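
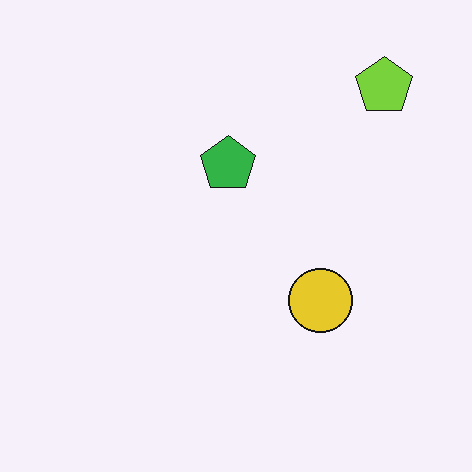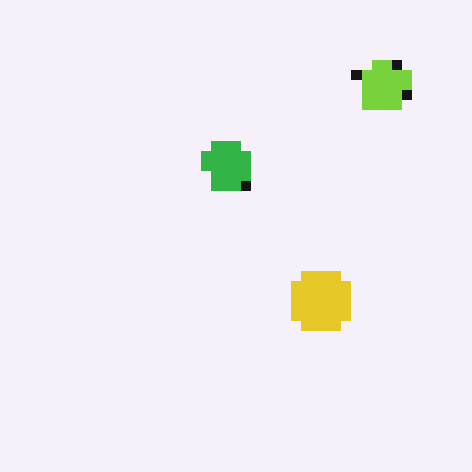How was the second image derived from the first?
Coarsely pixelated.

Shapes are reduced to large square blocks; fine edges and outlines are lost — a downscale-then-upscale (mosaic) effect.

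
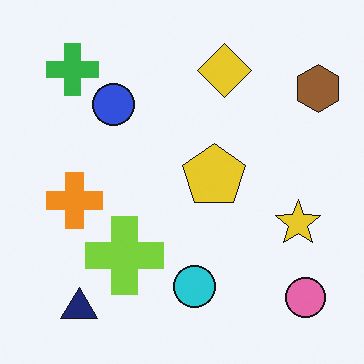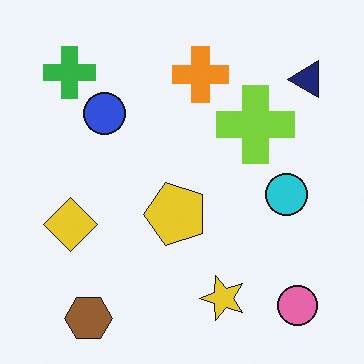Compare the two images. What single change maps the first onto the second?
Transposed (reflected across the top-left ↔ bottom-right diagonal).

Shapes have swapped their row and column positions — what was in the top-right is now in the bottom-left — a diagonal reflection.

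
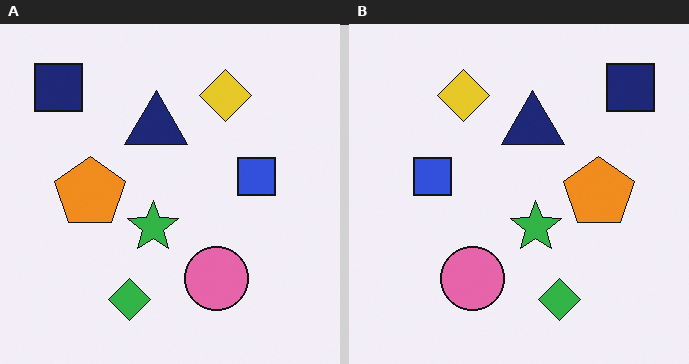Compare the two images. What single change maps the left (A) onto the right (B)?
The right (B) image is the left (A) flipped horizontally (left ↔ right).

The navy square is in the top-left of the left (A) image and the top-right of the right (B) — shapes on opposite sides of the vertical midline have swapped in a mirror flip.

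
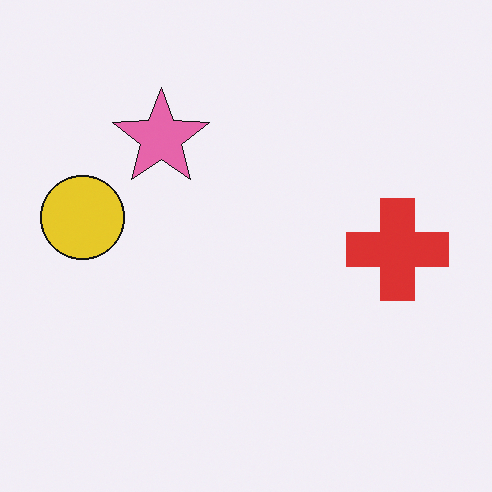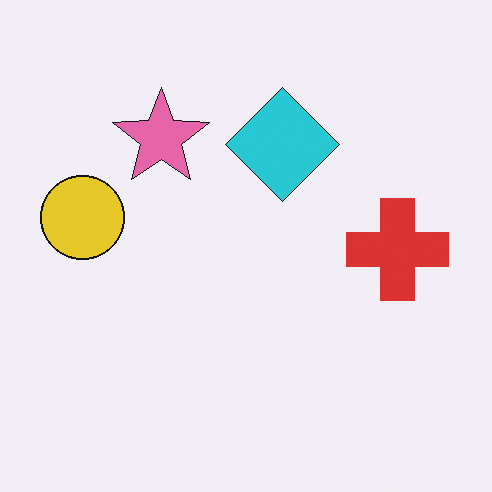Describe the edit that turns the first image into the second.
The second image is the first overlaid with an additional cyan diamond.

A cyan diamond appears in the second image that is absent from the first.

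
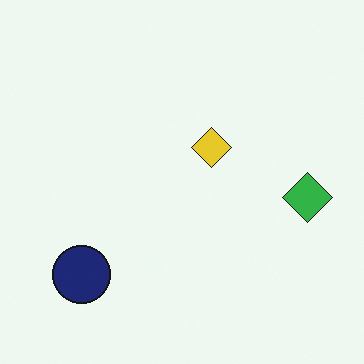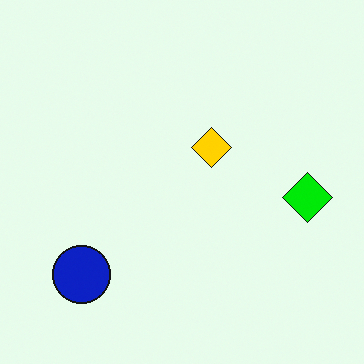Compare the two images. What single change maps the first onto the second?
The image was heavily oversaturated.

All colors are more vivid — a global saturation change.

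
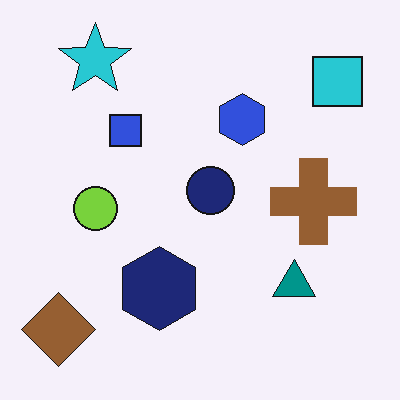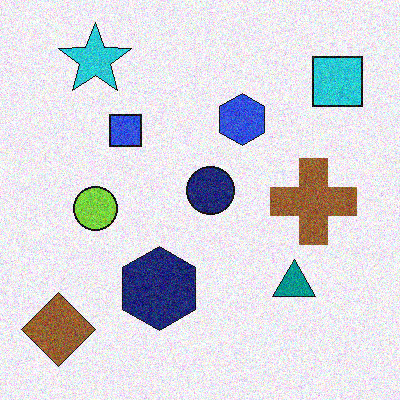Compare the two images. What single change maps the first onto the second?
The second image is the first degraded with visible gaussian noise.

Random speckle covers the whole image, including the flat background.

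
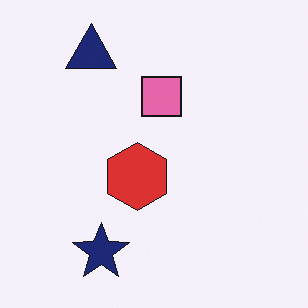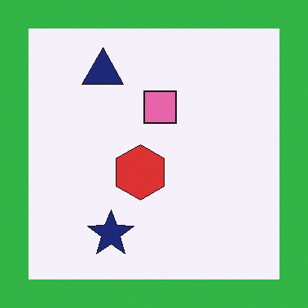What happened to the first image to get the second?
Framed with a green border.

A solid green frame runs around the edge of the second image, with the content slightly shrunk inside it.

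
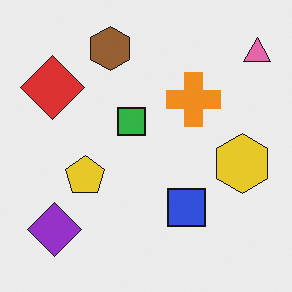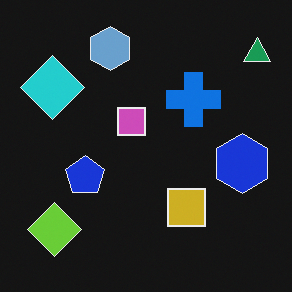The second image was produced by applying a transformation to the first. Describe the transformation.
Color-inverted (negative).

The light background has become dark and every shape's color is its complement — a photographic negative.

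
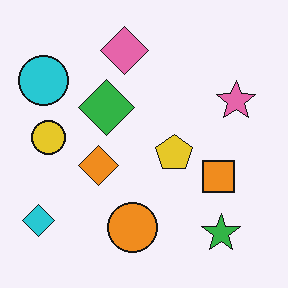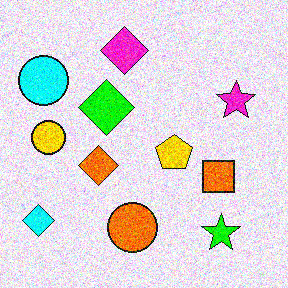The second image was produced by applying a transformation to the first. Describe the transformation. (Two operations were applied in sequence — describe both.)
The image was made much more vivid (saturation change), then degraded with heavy additive noise.

All colors are more vivid — a global saturation change. Random speckle covers the whole image, including the flat background.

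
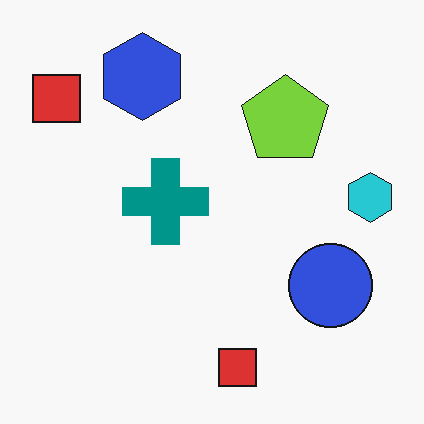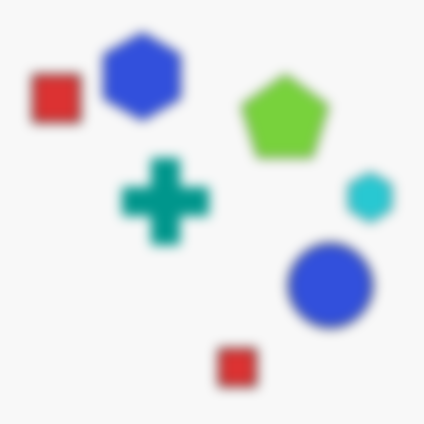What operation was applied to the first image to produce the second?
The image was strongly gaussian-blurred.

Shape edges and outlines are uniformly softened across the whole image.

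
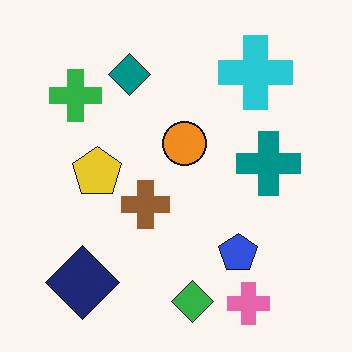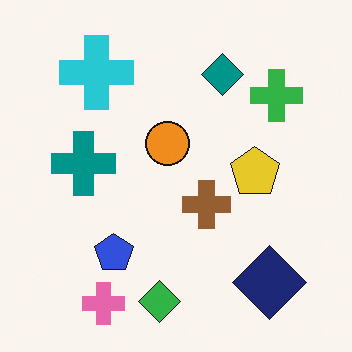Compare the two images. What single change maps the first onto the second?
The image was flipped horizontally (left ↔ right).

The green cross is in the top-left of the first image and the top-right of the second — shapes on opposite sides of the vertical midline have swapped in a mirror flip.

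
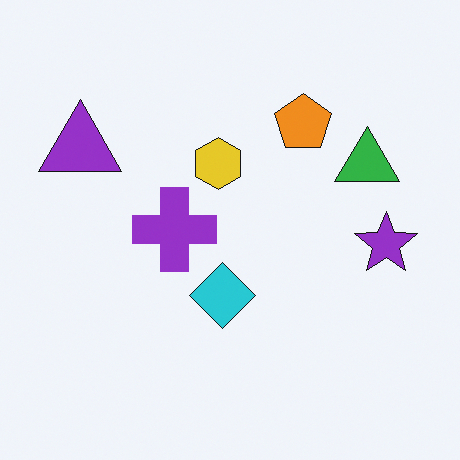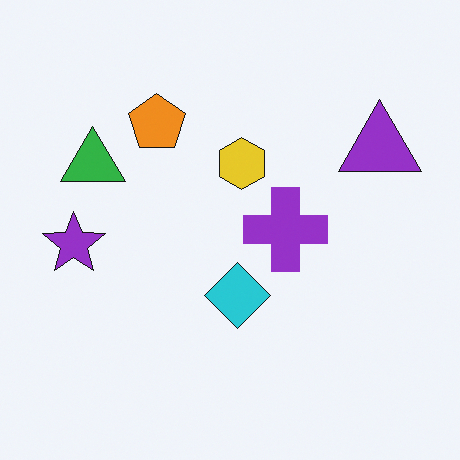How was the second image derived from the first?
The second image is the first flipped horizontally (left ↔ right).

The purple star is in the right of the first image and the left of the second — shapes on opposite sides of the vertical midline have swapped in a mirror flip.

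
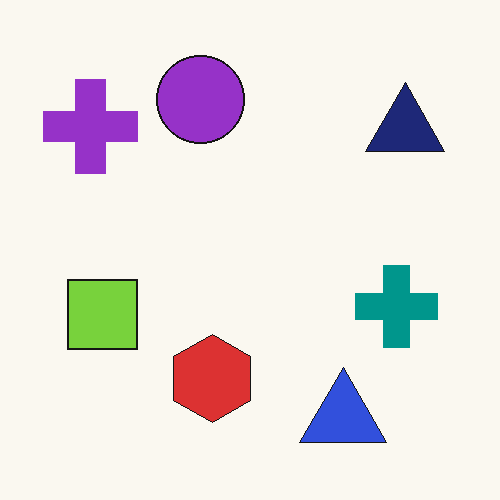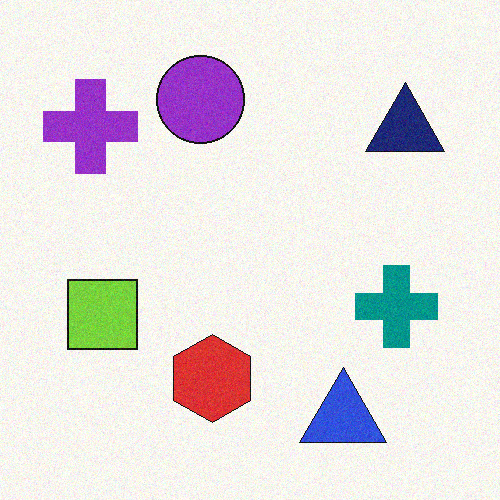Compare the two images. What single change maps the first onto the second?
The second image is the first degraded with subtle gaussian noise.

Random speckle covers the whole image, including the flat background.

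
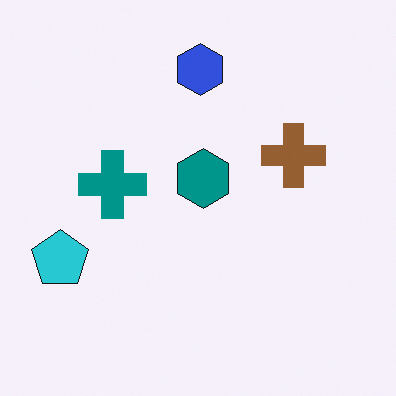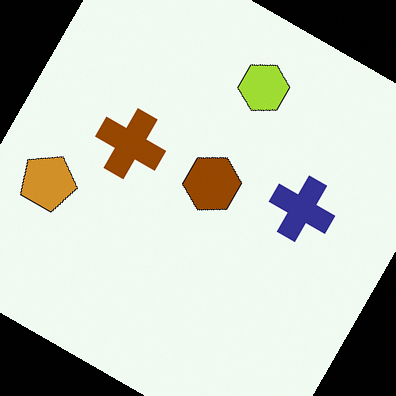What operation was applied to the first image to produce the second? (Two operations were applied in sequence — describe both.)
Hue-shifted through roughly half the color wheel, then rotated clockwise by a moderate amount.

Every shape's color has rotated by the same amount around the hue wheel — a uniform hue shift. Every shape is tilted by the same angle and the image corners show triangular fill wedges — a whole-image rotation by a non-right angle.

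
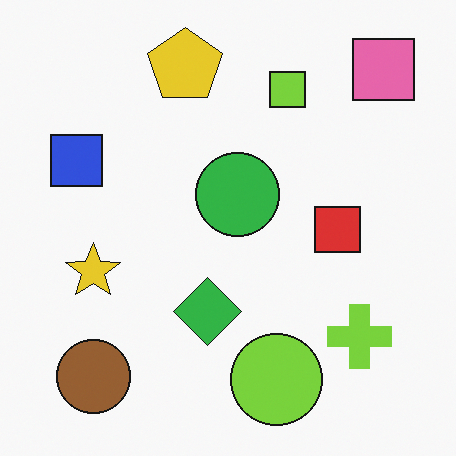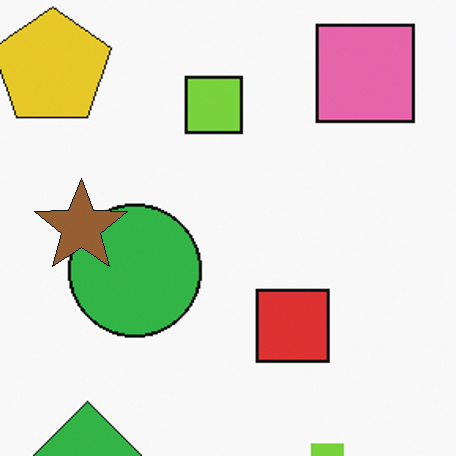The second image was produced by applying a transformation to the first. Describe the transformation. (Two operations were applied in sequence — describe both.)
This is the original image cropped slightly and scaled back up, then overlaid with an additional brown star.

The visible shapes are larger and the field of view is narrower; shapes near the original edges may be partly or wholly outside the frame — a crop-and-rescale. A brown star appears in the second image that is absent from the first.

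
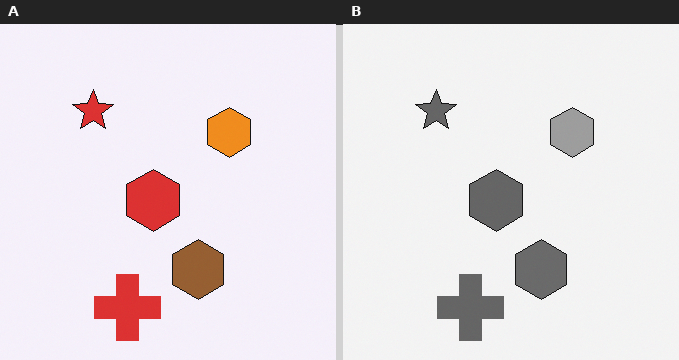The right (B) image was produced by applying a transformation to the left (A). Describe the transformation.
The transformation is: converted to grayscale.

All color is removed — every shape is now a shade of grey.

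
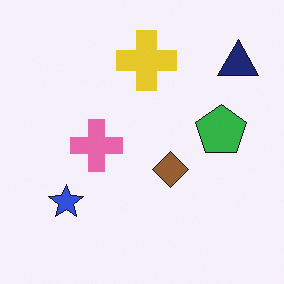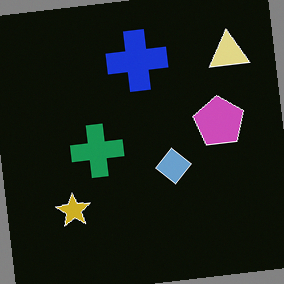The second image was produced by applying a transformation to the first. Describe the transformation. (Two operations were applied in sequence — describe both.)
It was color-inverted (negative), then rotated counter-clockwise by a few degrees.

The light background has become dark and every shape's color is its complement — a photographic negative. Every shape is tilted by the same angle and the image corners show triangular fill wedges — a whole-image rotation by a non-right angle.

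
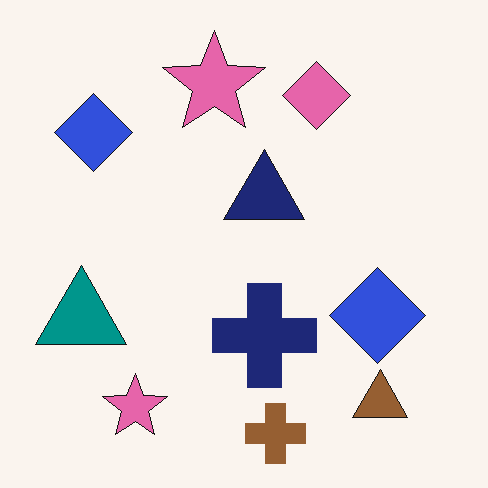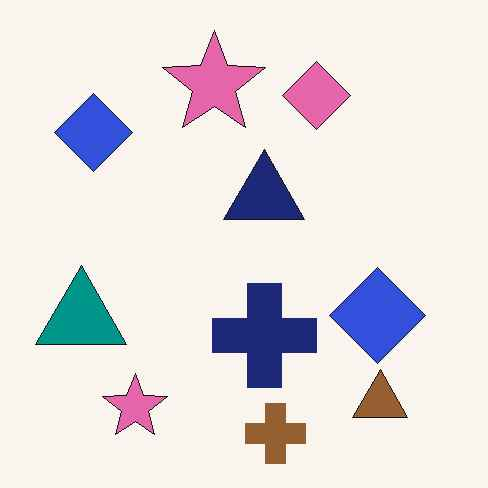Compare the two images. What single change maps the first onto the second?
The image was given moderate JPEG compression.

Blocky 8×8 compression artifacts appear around shape edges and the flat background shows ringing — characteristic JPEG degradation.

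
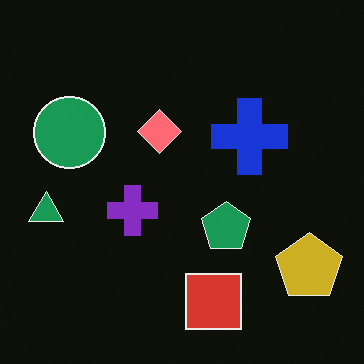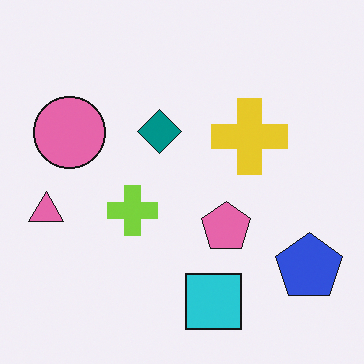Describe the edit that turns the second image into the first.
The transformation is: color-inverted (negative).

The light background has become dark and every shape's color is its complement — a photographic negative.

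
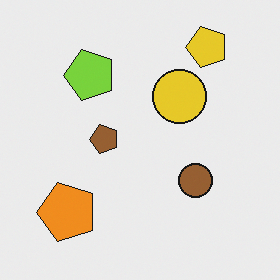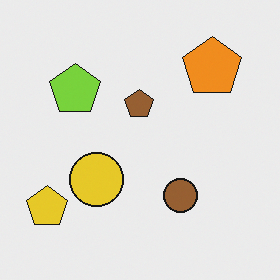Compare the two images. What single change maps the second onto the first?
Transposed (reflected across the top-left ↔ bottom-right diagonal).

Shapes have swapped their row and column positions — what was in the top-right is now in the bottom-left — a diagonal reflection.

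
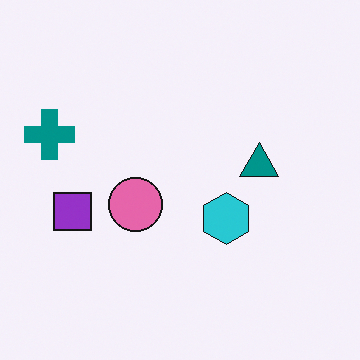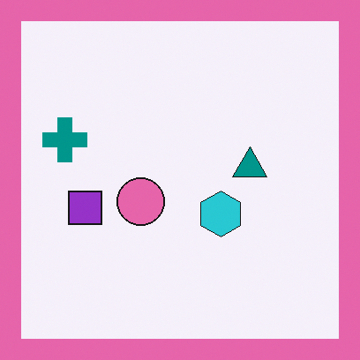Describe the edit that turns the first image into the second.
Framed with a pink border.

A solid pink frame runs around the edge of the second image, with the content slightly shrunk inside it.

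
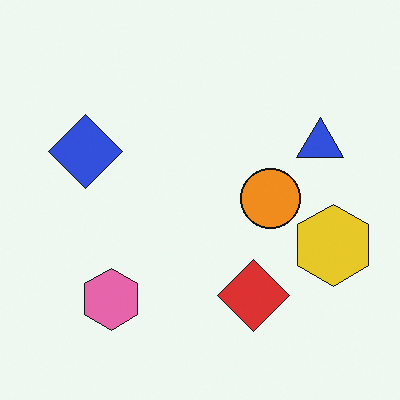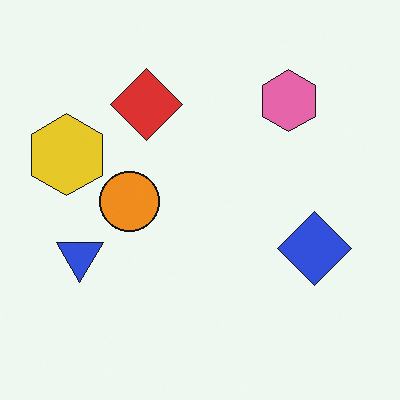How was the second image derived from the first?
It was rotated 180°.

The yellow hexagon sits in the right of the first image and the left of the second — consistent with a whole-image 180° rotation.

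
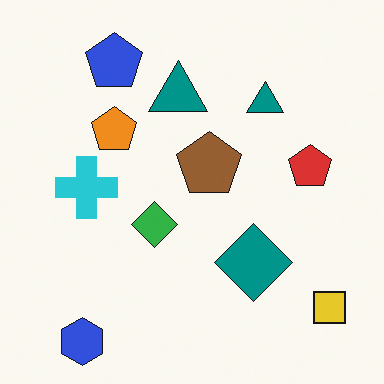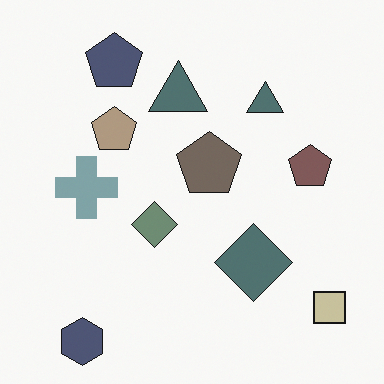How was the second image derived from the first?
This is the original image made much more muted (saturation change).

All colors are more muted and greyish — a global saturation change.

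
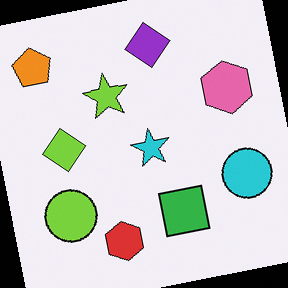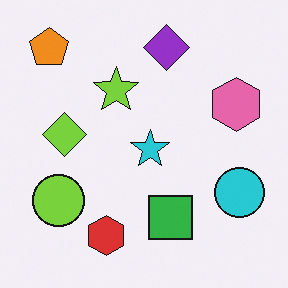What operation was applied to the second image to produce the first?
Rotated counter-clockwise by a slight angle.

Every shape is tilted by the same angle and the image corners show triangular fill wedges — a whole-image rotation by a non-right angle.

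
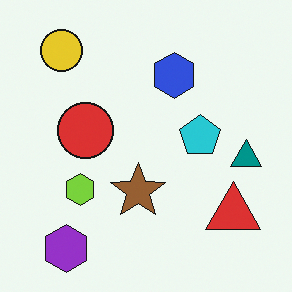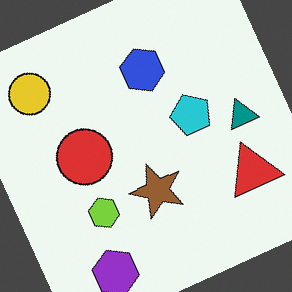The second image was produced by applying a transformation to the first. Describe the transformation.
The second image is the first rotated counter-clockwise by a moderate amount.

Every shape is tilted by the same angle and the image corners show triangular fill wedges — a whole-image rotation by a non-right angle.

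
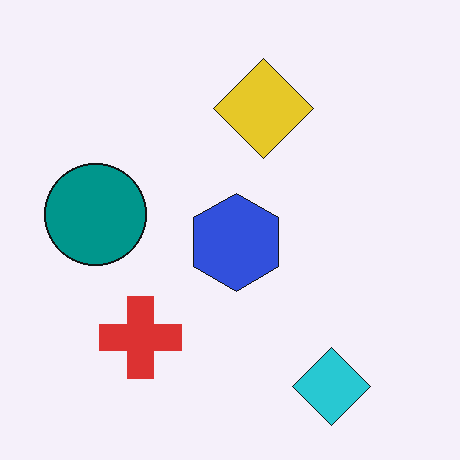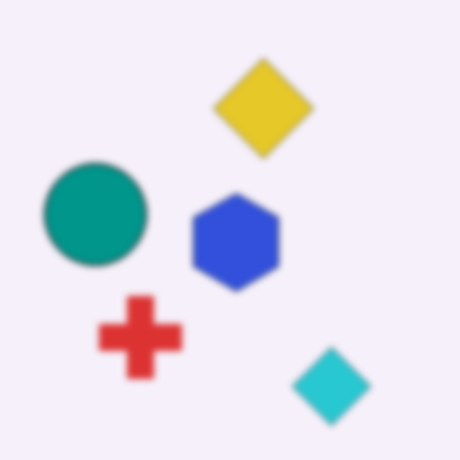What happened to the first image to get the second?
This is the original image noticeably gaussian-blurred.

Shape edges and outlines are uniformly softened across the whole image.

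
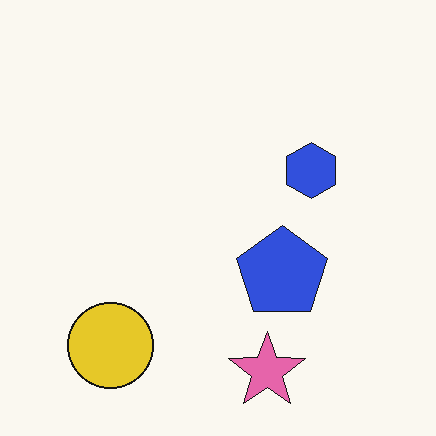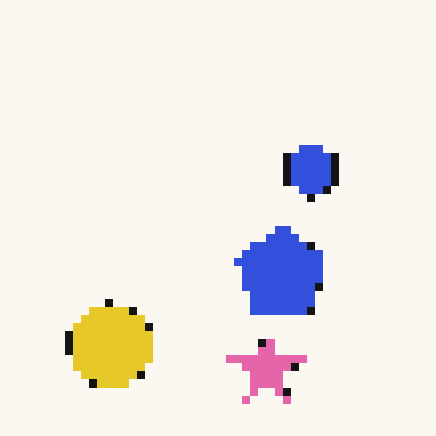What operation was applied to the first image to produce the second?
The transformation is: pixelated into visible square blocks.

Shapes are reduced to large square blocks; fine edges and outlines are lost — a downscale-then-upscale (mosaic) effect.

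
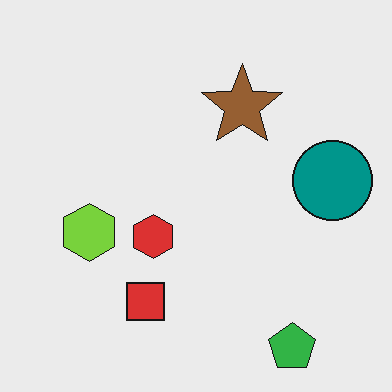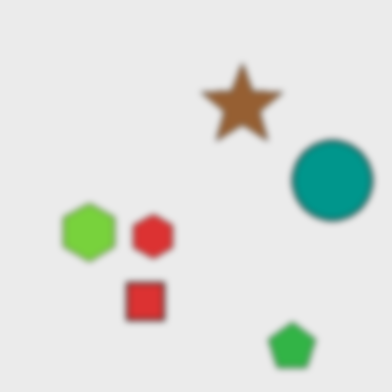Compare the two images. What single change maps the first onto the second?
This is the original image noticeably gaussian-blurred.

Shape edges and outlines are uniformly softened across the whole image.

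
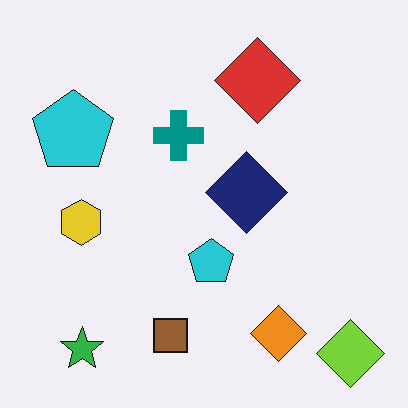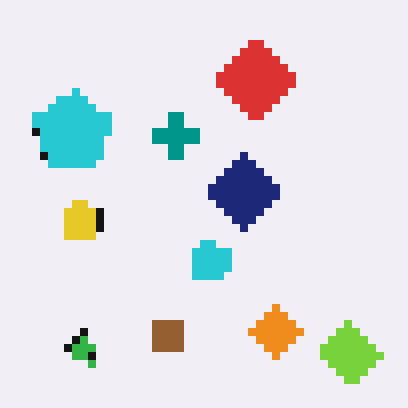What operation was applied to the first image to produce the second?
The image was moderately pixelated.

Shapes are reduced to large square blocks; fine edges and outlines are lost — a downscale-then-upscale (mosaic) effect.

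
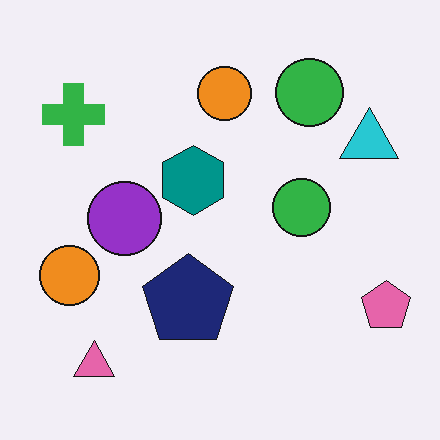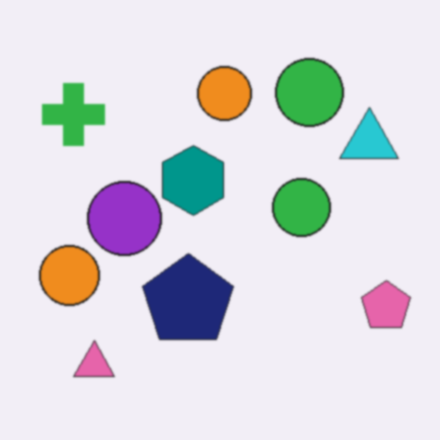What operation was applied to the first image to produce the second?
It was given a subtle gaussian blur.

Shape edges and outlines are uniformly softened across the whole image.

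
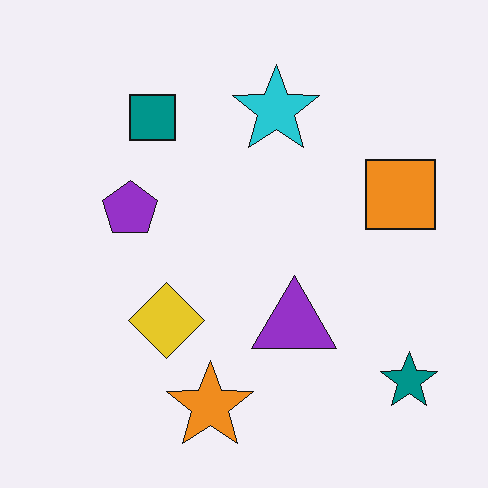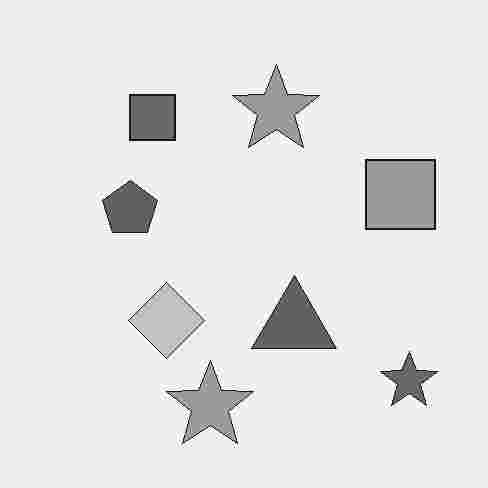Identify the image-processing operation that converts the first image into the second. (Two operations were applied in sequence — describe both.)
Converted to grayscale, then degraded with heavy JPEG compression.

All color is removed — every shape is now a shade of grey. Blocky 8×8 compression artifacts appear around shape edges and the flat background shows ringing — characteristic JPEG degradation.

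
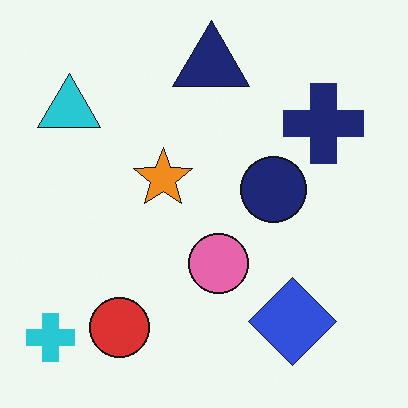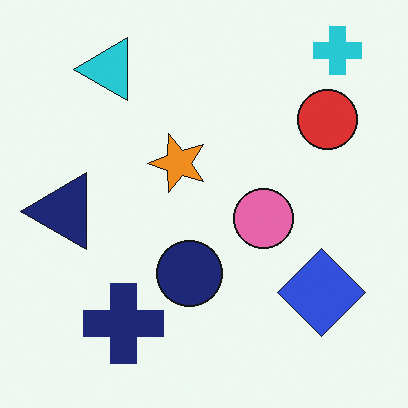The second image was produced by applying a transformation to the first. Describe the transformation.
The second image is the first transposed (reflected across the top-left ↔ bottom-right diagonal).

Shapes have swapped their row and column positions — what was in the top-right is now in the bottom-left — a diagonal reflection.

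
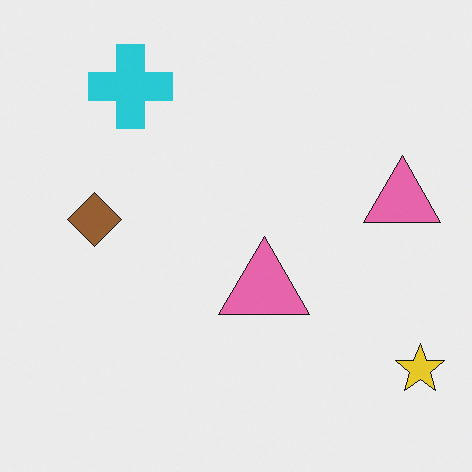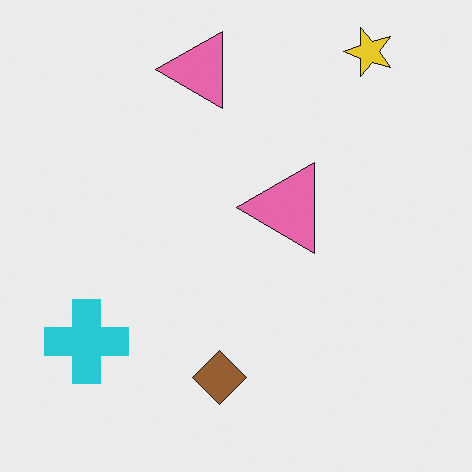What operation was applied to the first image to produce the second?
It was rotated 90° counter-clockwise.

The yellow star sits in the bottom-right of the first image and the top-right of the second — consistent with a whole-image 90° counter-clockwise rotation.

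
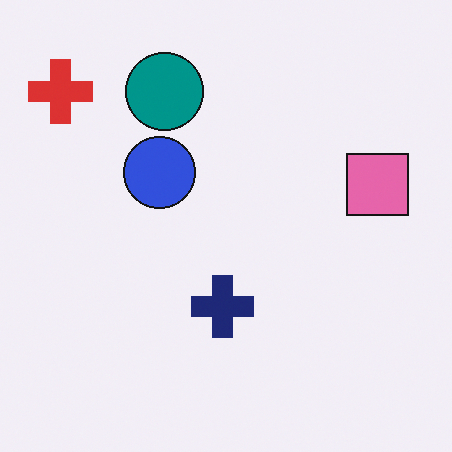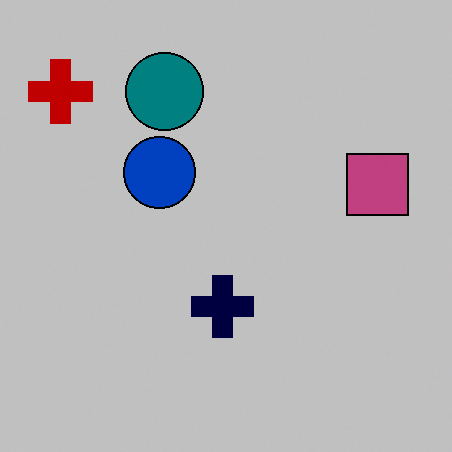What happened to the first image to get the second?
The image was aggressively posterized.

Each flat color has snapped to a coarser quantized level — most visibly, the near-white background has dropped to a flat grey.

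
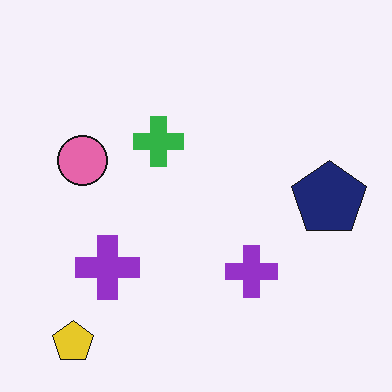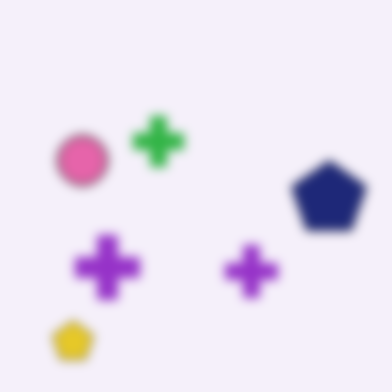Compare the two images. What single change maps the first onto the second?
The transformation is: strongly gaussian-blurred.

Shape edges and outlines are uniformly softened across the whole image.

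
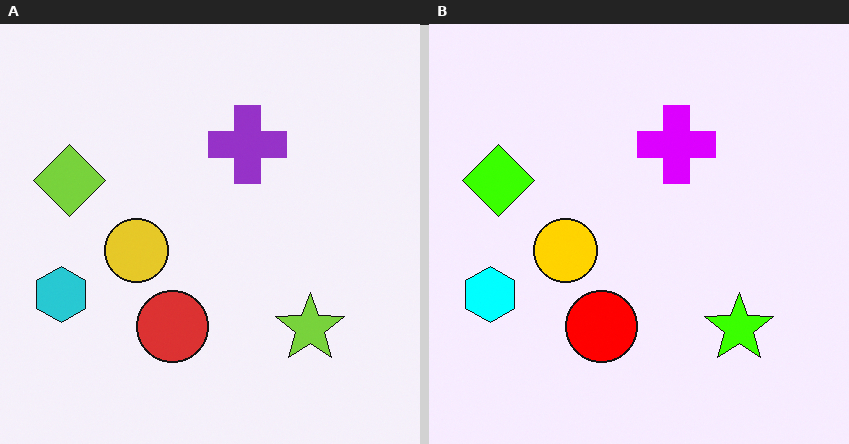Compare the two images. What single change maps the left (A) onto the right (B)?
The transformation is: made much more vivid (saturation change).

All colors are more vivid — a global saturation change.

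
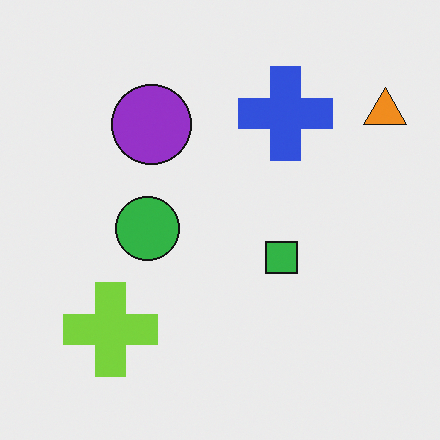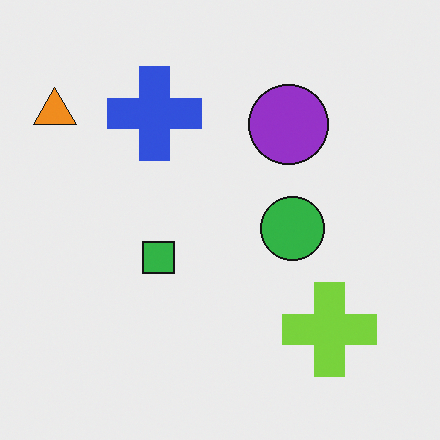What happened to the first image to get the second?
This is the original image flipped horizontally (left ↔ right).

The orange triangle is in the top-right of the first image and the top-left of the second — shapes on opposite sides of the vertical midline have swapped in a mirror flip.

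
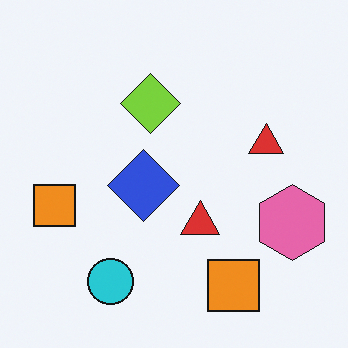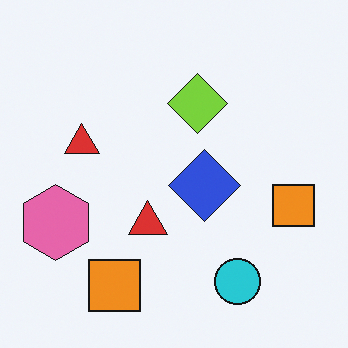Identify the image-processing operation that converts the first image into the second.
The image was flipped horizontally (left ↔ right).

The pink hexagon is in the right of the first image and the left of the second — shapes on opposite sides of the vertical midline have swapped in a mirror flip.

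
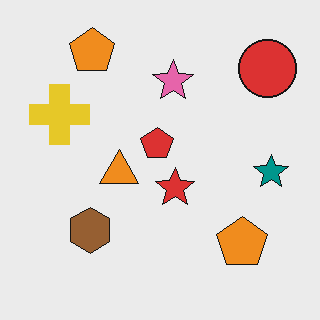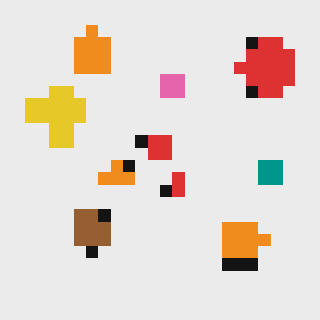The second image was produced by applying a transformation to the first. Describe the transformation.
Heavily pixelated into large blocks.

Shapes are reduced to large square blocks; fine edges and outlines are lost — a downscale-then-upscale (mosaic) effect.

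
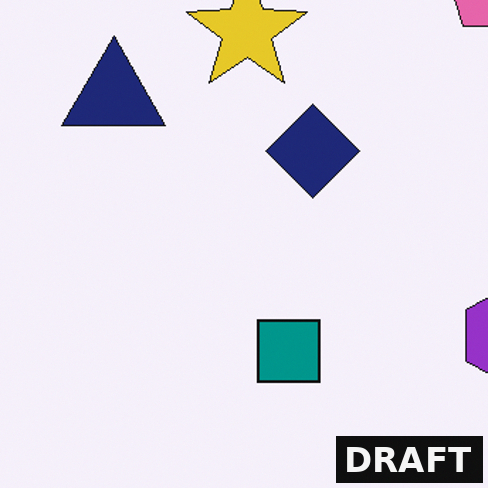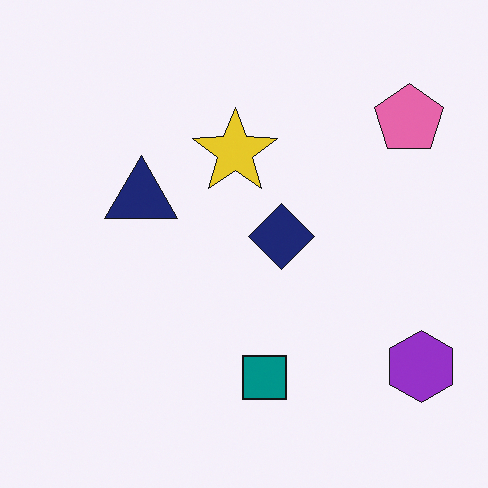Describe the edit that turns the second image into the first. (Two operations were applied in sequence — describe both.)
This is the original image cropped slightly and scaled back up, then watermarked with the text "DRAFT" in the lower-right corner.

The visible shapes are larger and the field of view is narrower; shapes near the original edges may be partly or wholly outside the frame — a crop-and-rescale. A dark label reading "DRAFT" appears in the lower-right corner.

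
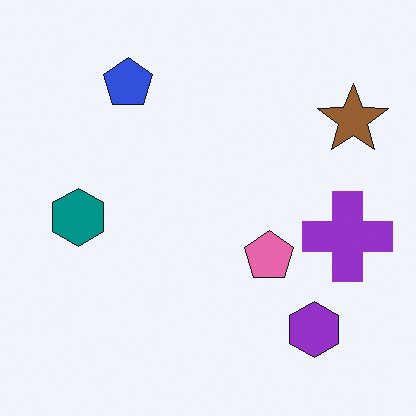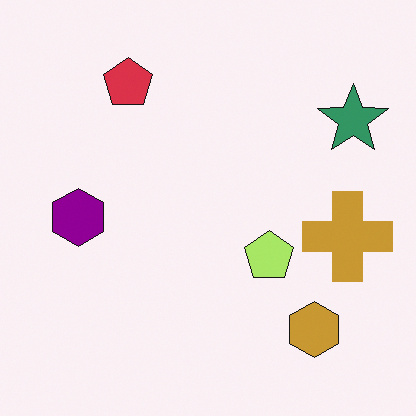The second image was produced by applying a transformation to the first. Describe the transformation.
The transformation is: hue-shifted through roughly a third of the color wheel.

Every shape's color has rotated by the same amount around the hue wheel — a uniform hue shift.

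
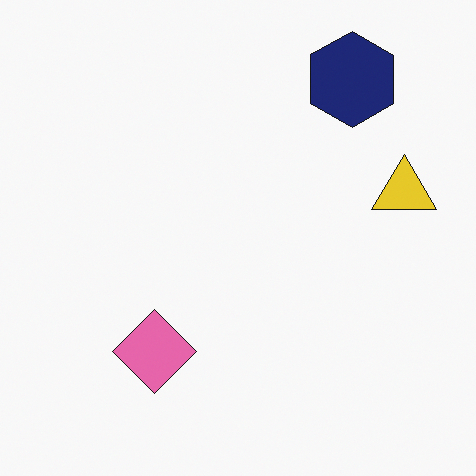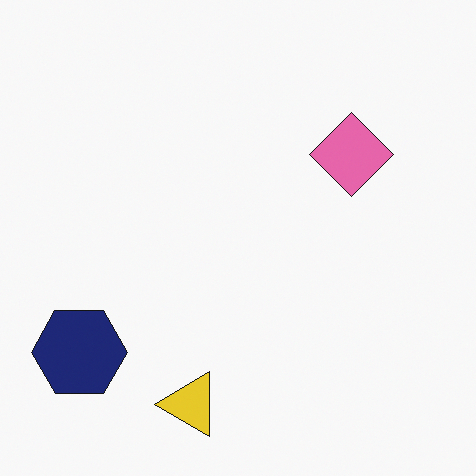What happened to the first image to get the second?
The image was transposed (reflected across the top-left ↔ bottom-right diagonal).

Shapes have swapped their row and column positions — what was in the top-right is now in the bottom-left — a diagonal reflection.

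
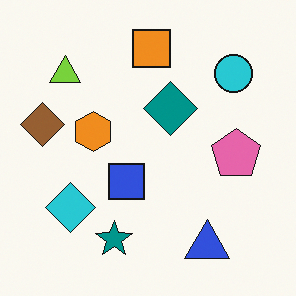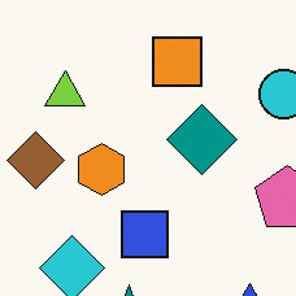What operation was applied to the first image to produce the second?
This is the original image cropped to a modestly smaller region and rescaled.

The visible shapes are larger and the field of view is narrower; shapes near the original edges may be partly or wholly outside the frame — a crop-and-rescale.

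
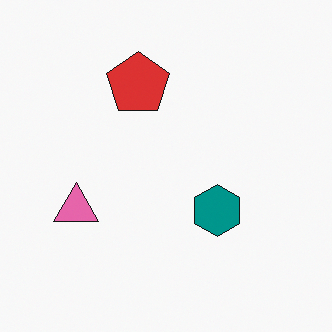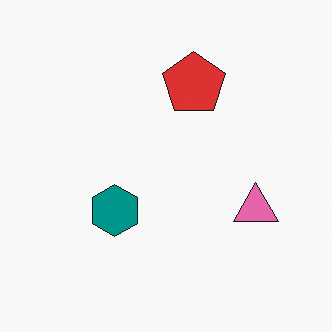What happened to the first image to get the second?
The image was flipped horizontally (left ↔ right).

The pink triangle is in the left of the first image and the right of the second — shapes on opposite sides of the vertical midline have swapped in a mirror flip.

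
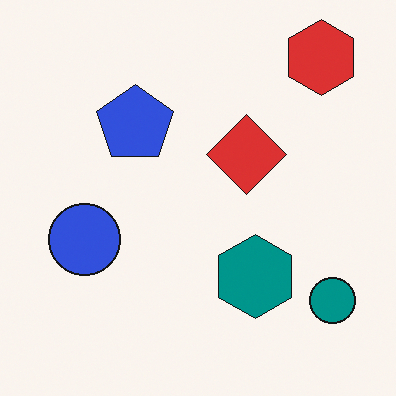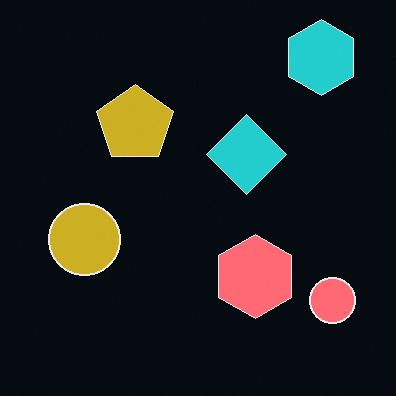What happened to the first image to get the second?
Color-inverted (negative).

The light background has become dark and every shape's color is its complement — a photographic negative.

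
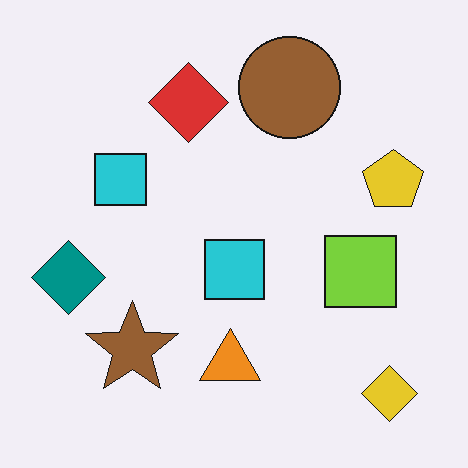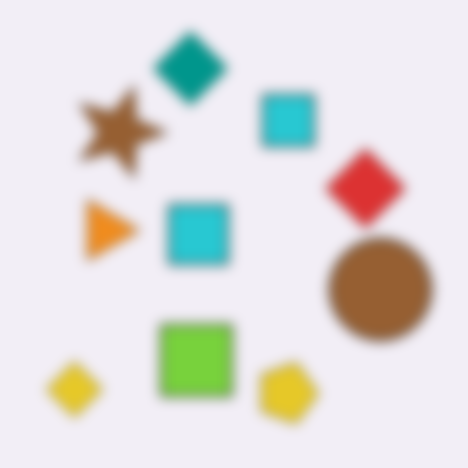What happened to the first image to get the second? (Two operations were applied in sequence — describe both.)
The image was rotated 90° clockwise, then strongly gaussian-blurred.

The yellow diamond sits in the bottom-right of the first image and the bottom-left of the second — consistent with a whole-image 90° clockwise rotation. Shape edges and outlines are uniformly softened across the whole image.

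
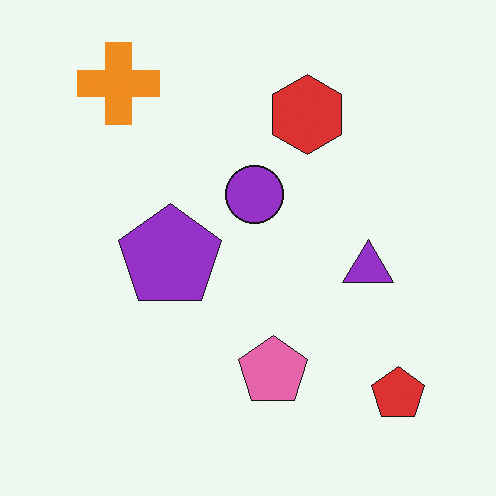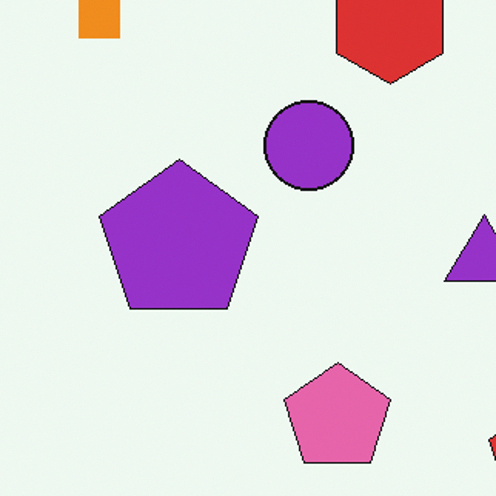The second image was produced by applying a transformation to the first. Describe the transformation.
The transformation is: cropped to a modestly smaller region and rescaled.

The visible shapes are larger and the field of view is narrower; shapes near the original edges may be partly or wholly outside the frame — a crop-and-rescale.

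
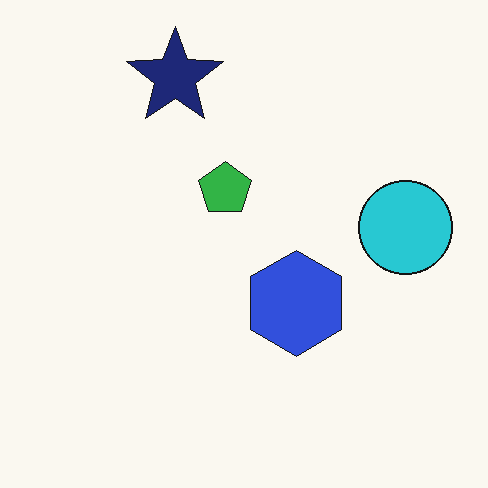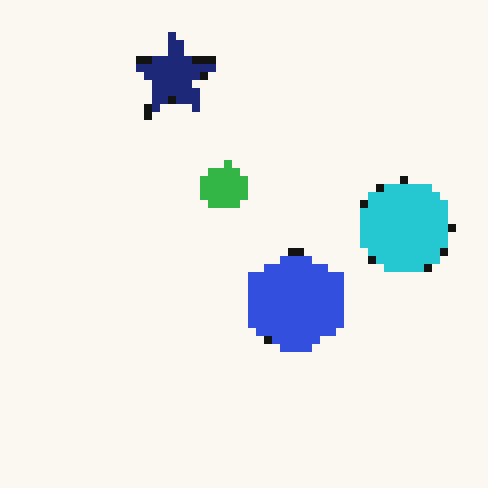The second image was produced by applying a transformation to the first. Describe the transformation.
The transformation is: moderately pixelated.

Shapes are reduced to large square blocks; fine edges and outlines are lost — a downscale-then-upscale (mosaic) effect.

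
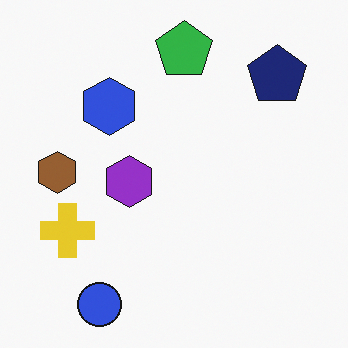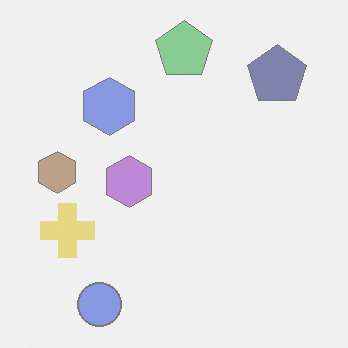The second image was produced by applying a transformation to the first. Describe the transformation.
This is the original image washed out (contrast reduced).

Tones are pushed toward mid-grey across the whole image — a global contrast change.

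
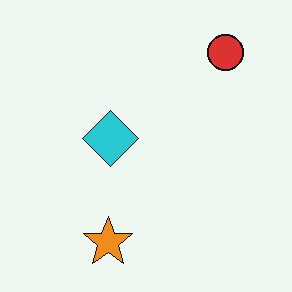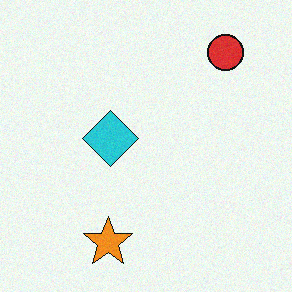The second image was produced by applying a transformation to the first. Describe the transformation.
The second image is the first degraded with a light layer of grain.

Random speckle covers the whole image, including the flat background.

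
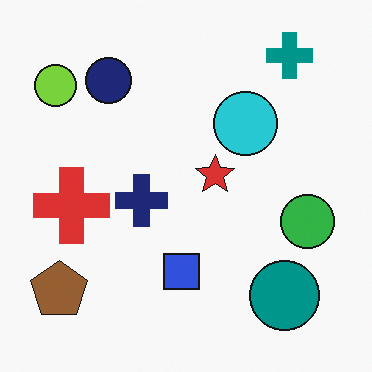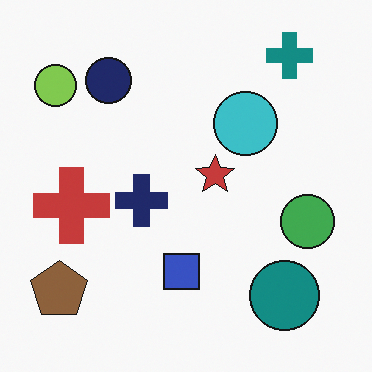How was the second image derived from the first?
Slightly desaturated.

All colors are more muted and greyish — a global saturation change.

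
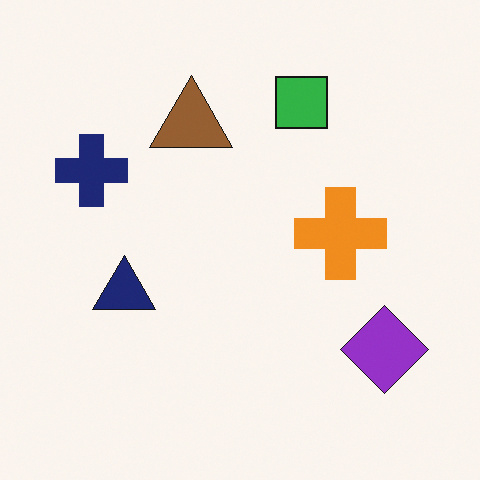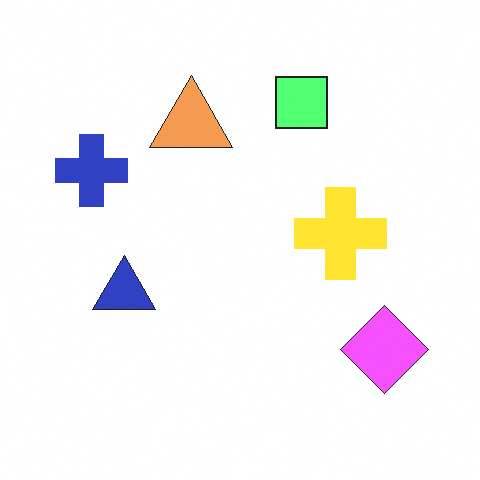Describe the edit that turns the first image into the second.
It was noticeably brightened.

Every pixel — background and shapes alike — is uniformly brightened.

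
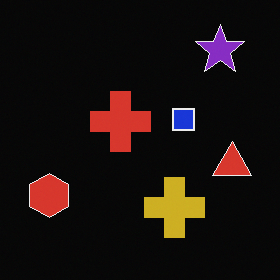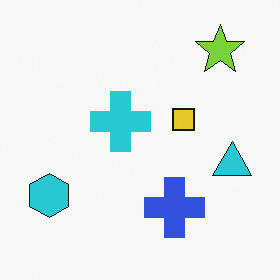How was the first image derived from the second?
The first image is the second color-inverted (negative).

The light background has become dark and every shape's color is its complement — a photographic negative.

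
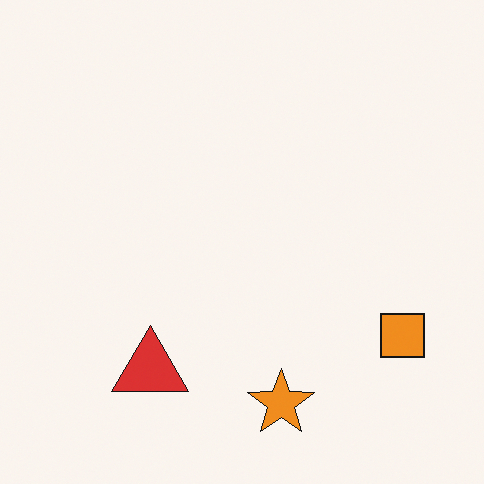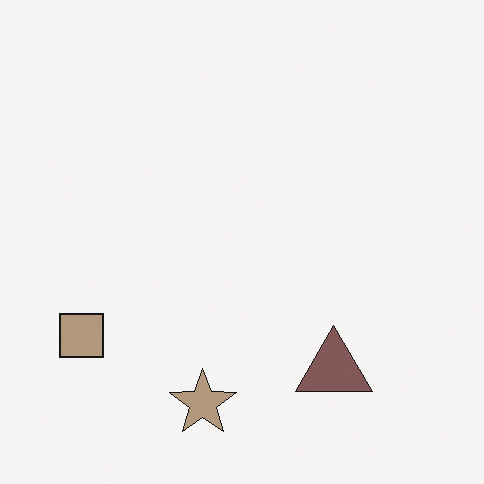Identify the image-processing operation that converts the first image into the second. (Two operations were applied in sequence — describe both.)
The image was flipped horizontally (left ↔ right), then heavily desaturated.

The orange square is in the bottom-right of the first image and the bottom-left of the second — shapes on opposite sides of the vertical midline have swapped in a mirror flip. All colors are more muted and greyish — a global saturation change.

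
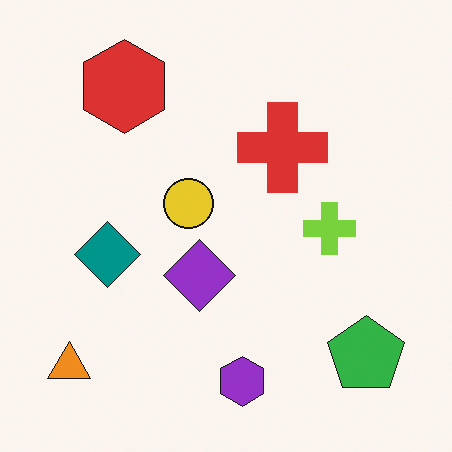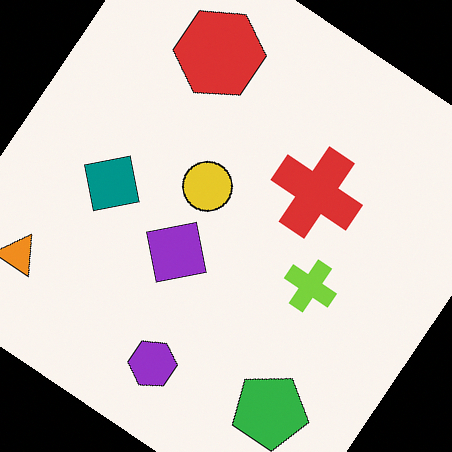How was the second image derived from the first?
This is the original image rotated clockwise by a large amount — several tens of degrees.

Every shape is tilted by the same angle and the image corners show triangular fill wedges — a whole-image rotation by a non-right angle.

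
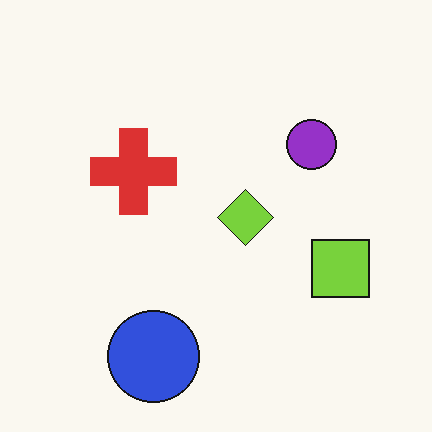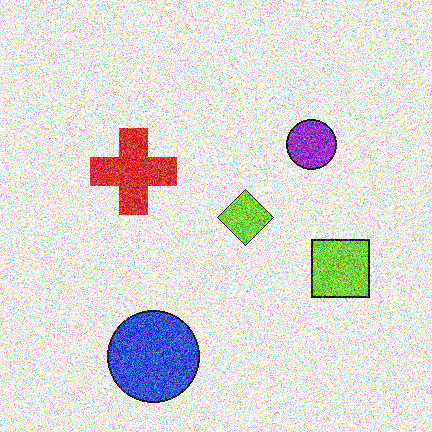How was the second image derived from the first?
It was degraded with a thick layer of grain.

Random speckle covers the whole image, including the flat background.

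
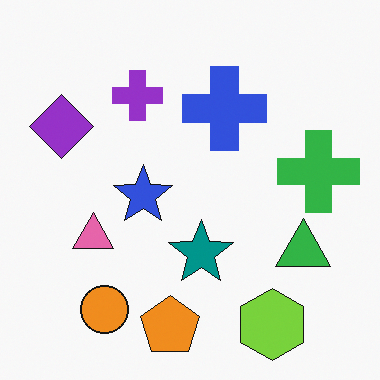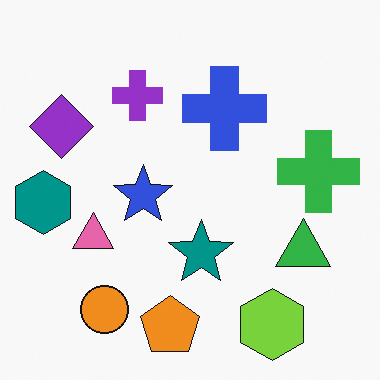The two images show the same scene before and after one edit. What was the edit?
This is the original image overlaid with an additional teal hexagon.

A teal hexagon appears in the second image that is absent from the first.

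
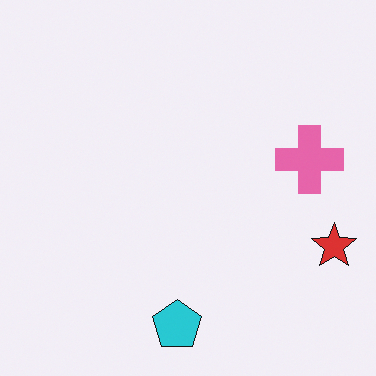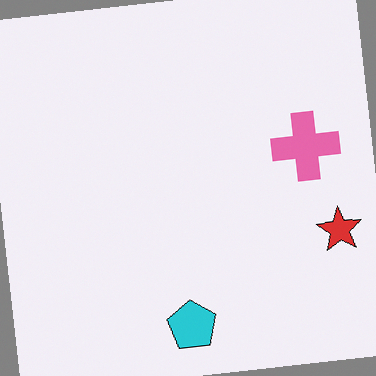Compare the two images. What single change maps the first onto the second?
The second image is the first rotated counter-clockwise by a slight angle.

Every shape is tilted by the same angle and the image corners show triangular fill wedges — a whole-image rotation by a non-right angle.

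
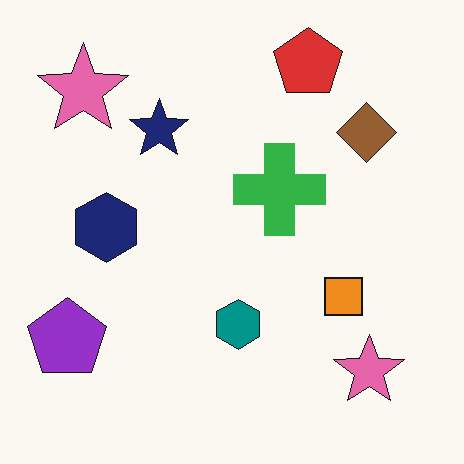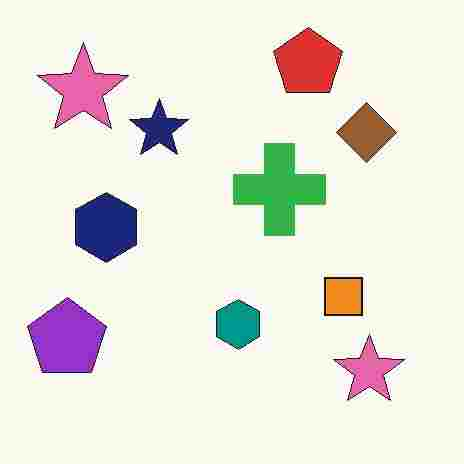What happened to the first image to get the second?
The transformation is: heavily JPEG-compressed with obvious blocking artifacts.

Blocky 8×8 compression artifacts appear around shape edges and the flat background shows ringing — characteristic JPEG degradation.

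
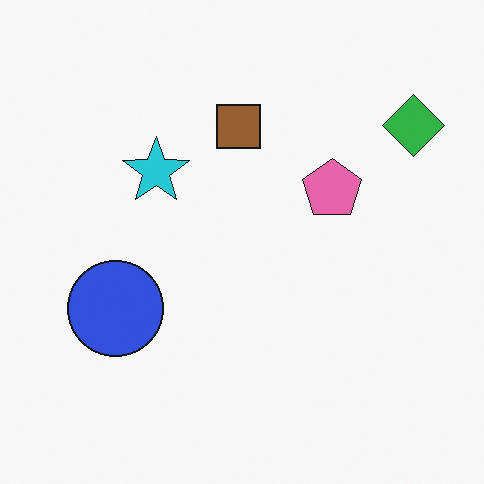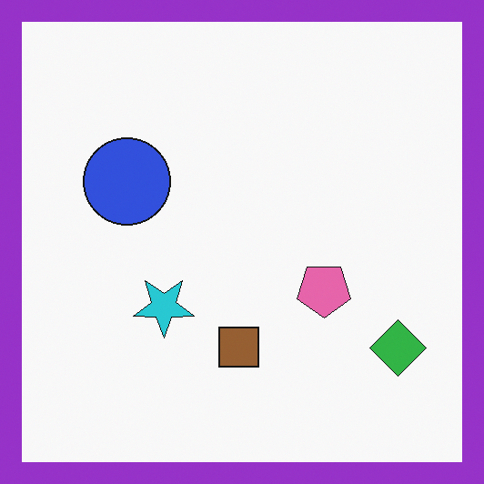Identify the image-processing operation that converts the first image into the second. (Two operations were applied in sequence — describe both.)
This is the original image flipped vertically (top ↔ bottom), then framed with a purple border.

The green diamond is in the top-right of the first image and the bottom-right of the second — shapes on opposite sides of the horizontal midline have swapped in a mirror flip. A solid purple frame runs around the edge of the second image, with the content slightly shrunk inside it.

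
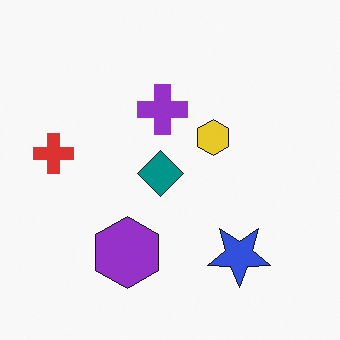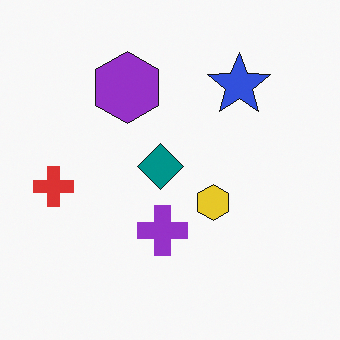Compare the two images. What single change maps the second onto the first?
Flipped vertically (top ↔ bottom).

The blue star is in the top-right of the second image and the bottom-right of the first — shapes on opposite sides of the horizontal midline have swapped in a mirror flip.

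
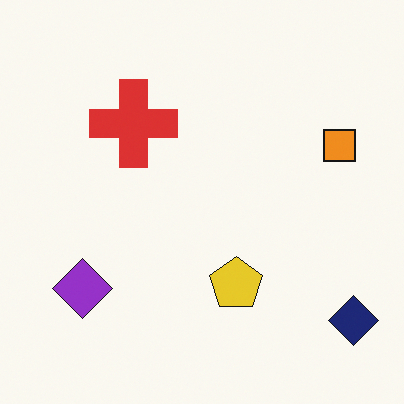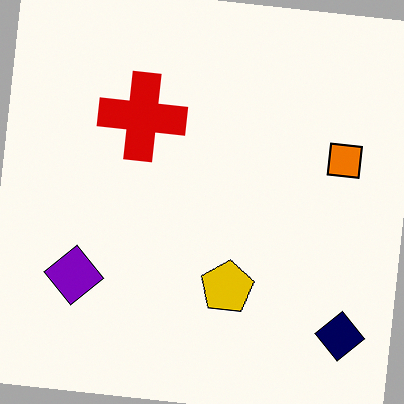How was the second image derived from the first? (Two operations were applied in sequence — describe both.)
The image was rotated clockwise by a few degrees, then given slightly increased contrast.

Every shape is tilted by the same angle and the image corners show triangular fill wedges — a whole-image rotation by a non-right angle. Tones are pushed away from mid-grey across the whole image — a global contrast change.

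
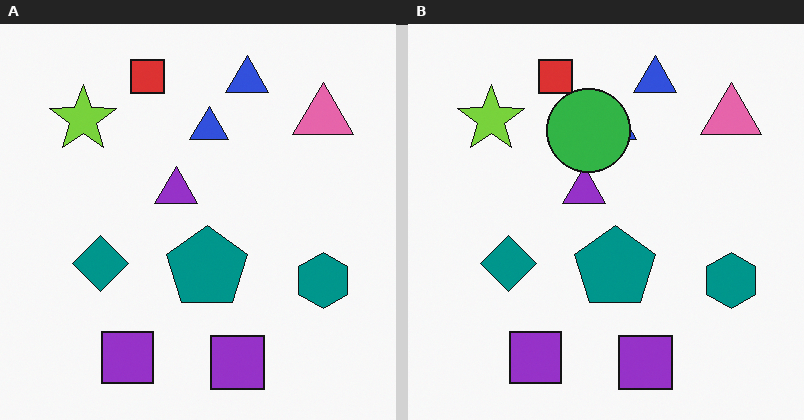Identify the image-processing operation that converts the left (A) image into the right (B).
The transformation is: overlaid with an additional green circle.

A green circle appears in the right (B) image that is absent from the left (A).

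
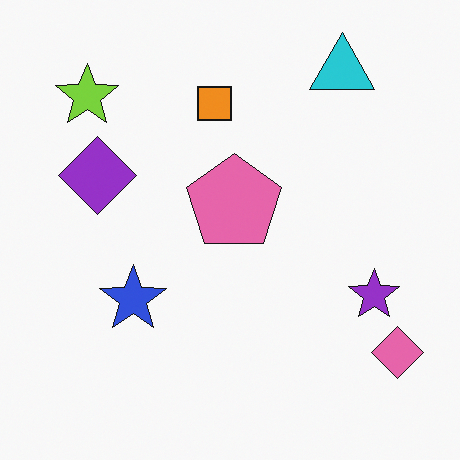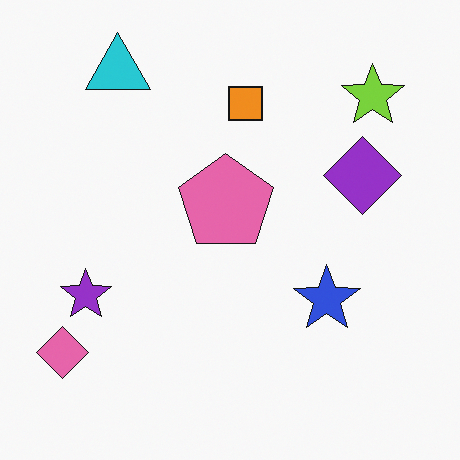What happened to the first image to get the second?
The second image is the first flipped horizontally (left ↔ right).

The pink diamond is in the bottom-right of the first image and the bottom-left of the second — shapes on opposite sides of the vertical midline have swapped in a mirror flip.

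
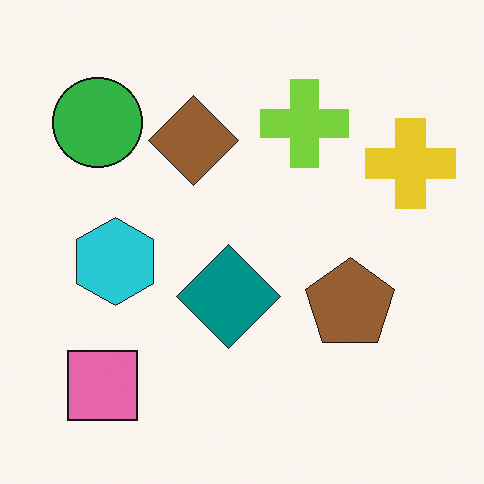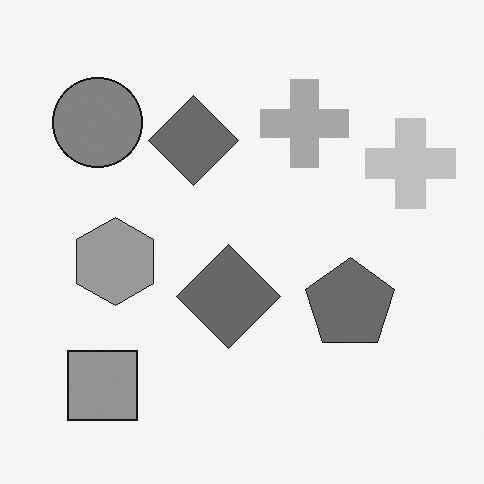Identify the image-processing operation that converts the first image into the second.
The second image is the first converted to grayscale.

All color is removed — every shape is now a shade of grey.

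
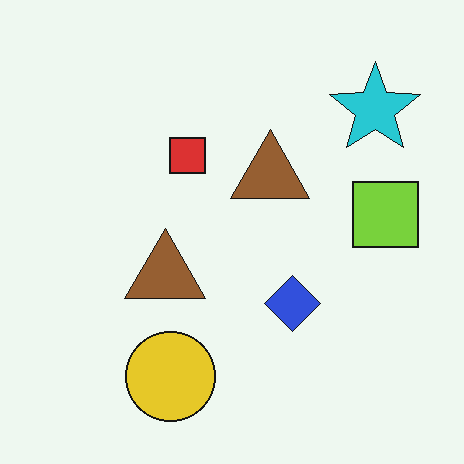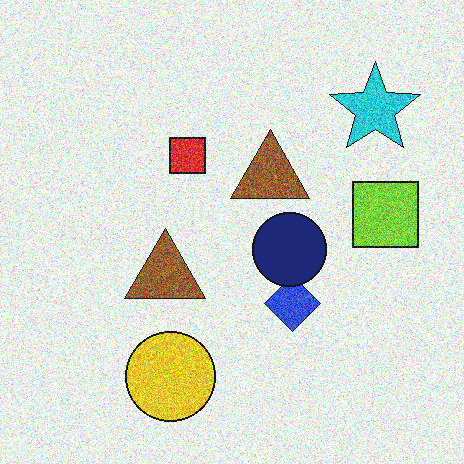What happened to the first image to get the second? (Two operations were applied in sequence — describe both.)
Degraded with heavy additive noise, then overlaid with an additional navy circle.

Random speckle covers the whole image, including the flat background. A navy circle appears in the second image that is absent from the first.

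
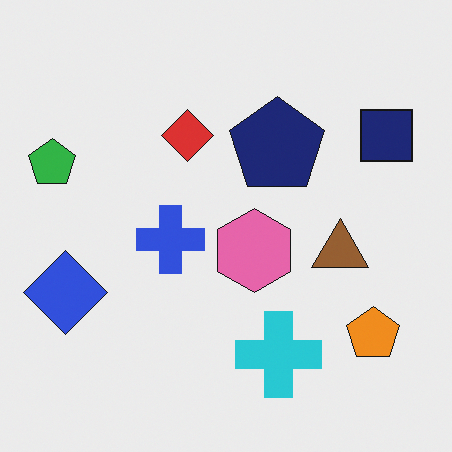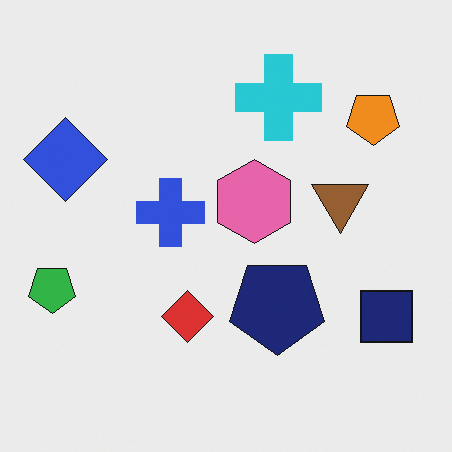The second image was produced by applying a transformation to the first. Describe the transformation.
The transformation is: flipped vertically (top ↔ bottom).

The cyan cross is in the bottom of the first image and the top of the second — shapes on opposite sides of the horizontal midline have swapped in a mirror flip.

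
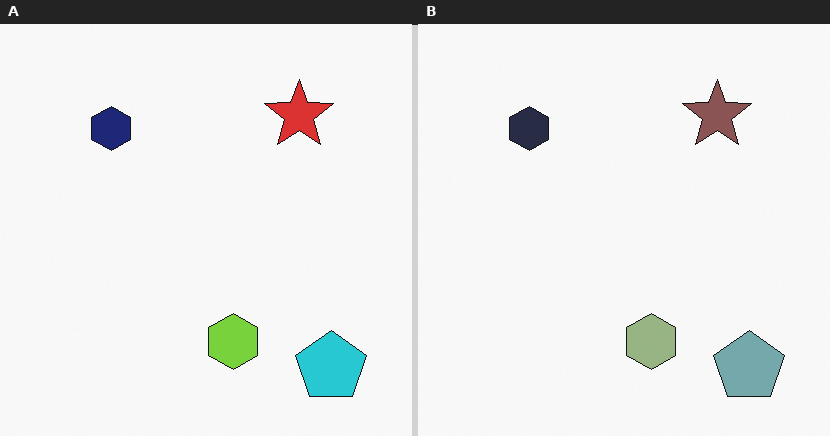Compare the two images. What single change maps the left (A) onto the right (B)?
The right (B) image is the left (A) made much more muted (saturation change).

All colors are more muted and greyish — a global saturation change.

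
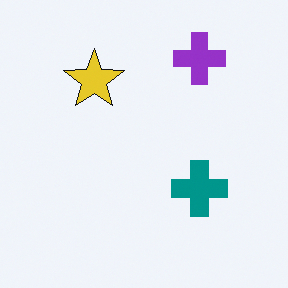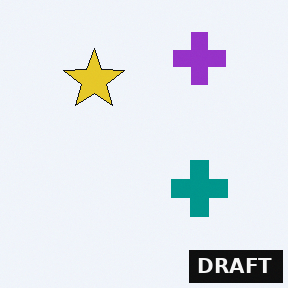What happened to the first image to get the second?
It was watermarked with the text "DRAFT" in the lower-right corner.

A dark label reading "DRAFT" appears in the lower-right corner.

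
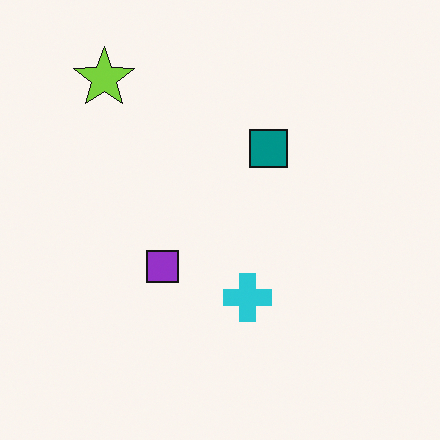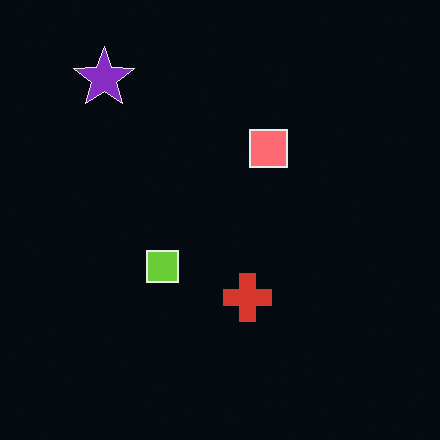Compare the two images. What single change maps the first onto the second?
The image was color-inverted (negative).

The light background has become dark and every shape's color is its complement — a photographic negative.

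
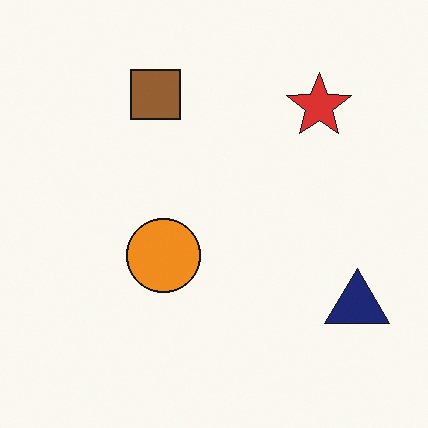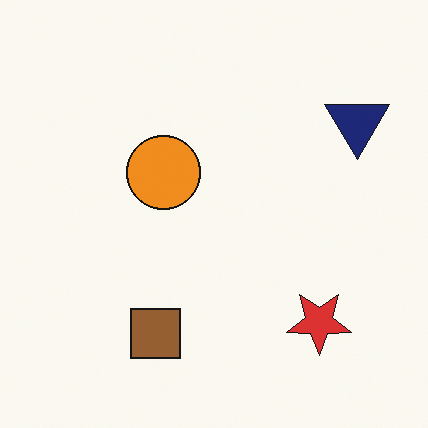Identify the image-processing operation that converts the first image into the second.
This is the original image flipped vertically (top ↔ bottom).

The brown square is in the top of the first image and the bottom of the second — shapes on opposite sides of the horizontal midline have swapped in a mirror flip.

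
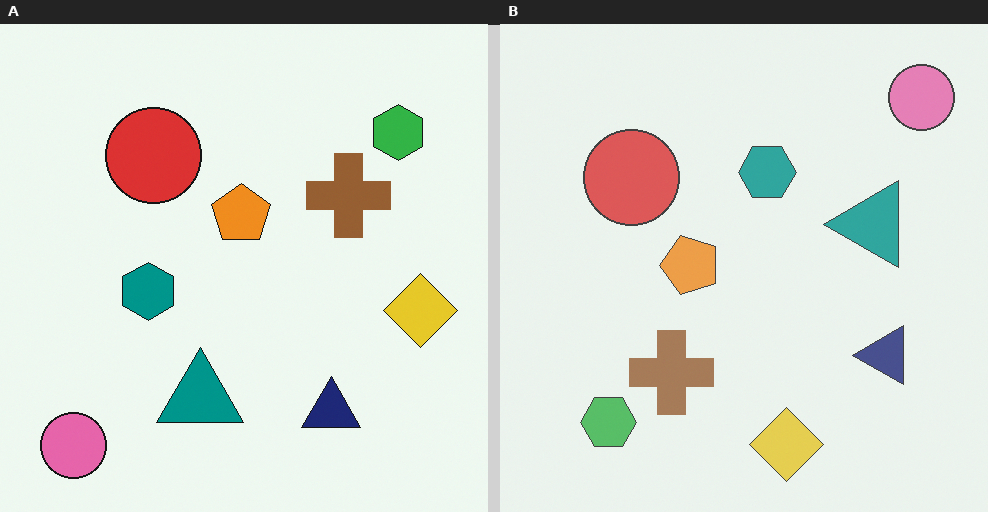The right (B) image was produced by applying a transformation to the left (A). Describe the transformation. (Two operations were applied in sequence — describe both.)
The image was transposed (reflected across the top-left ↔ bottom-right diagonal), then given slightly reduced contrast.

Shapes have swapped their row and column positions — what was in the top-right is now in the bottom-left — a diagonal reflection. Tones are pushed toward mid-grey across the whole image — a global contrast change.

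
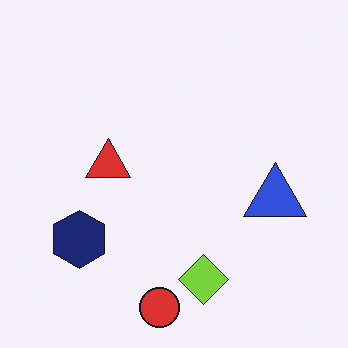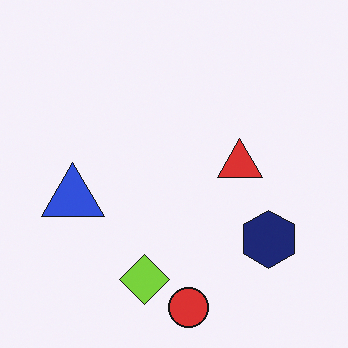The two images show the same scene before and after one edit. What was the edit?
The image was flipped horizontally (left ↔ right).

The blue triangle is in the right of the first image and the left of the second — shapes on opposite sides of the vertical midline have swapped in a mirror flip.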